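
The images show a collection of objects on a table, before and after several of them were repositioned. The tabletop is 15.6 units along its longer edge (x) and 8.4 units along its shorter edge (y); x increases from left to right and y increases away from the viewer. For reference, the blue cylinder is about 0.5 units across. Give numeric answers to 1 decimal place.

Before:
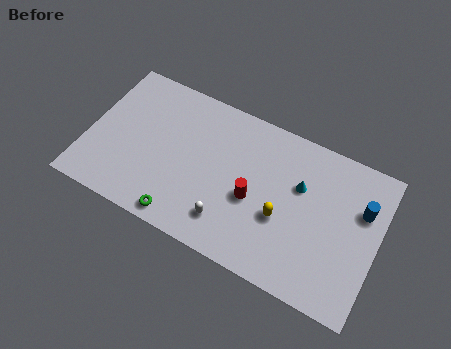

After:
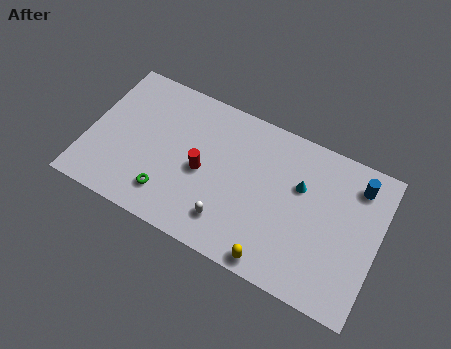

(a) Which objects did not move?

the white capsule and the cyan cone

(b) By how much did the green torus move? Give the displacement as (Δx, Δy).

(-0.9, 0.9)

From the two frames, the green torus sits at roughly (5.5, 0.9) before and (4.6, 1.8) after.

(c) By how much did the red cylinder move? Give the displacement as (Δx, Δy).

(-2.8, 0.3)

The red cylinder was at about (9.0, 3.6) and moved to about (6.2, 3.9).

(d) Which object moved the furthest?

the red cylinder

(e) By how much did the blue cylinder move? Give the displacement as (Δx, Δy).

(-0.4, 1.2)

From the two frames, the blue cylinder sits at roughly (14.6, 5.6) before and (14.2, 6.8) after.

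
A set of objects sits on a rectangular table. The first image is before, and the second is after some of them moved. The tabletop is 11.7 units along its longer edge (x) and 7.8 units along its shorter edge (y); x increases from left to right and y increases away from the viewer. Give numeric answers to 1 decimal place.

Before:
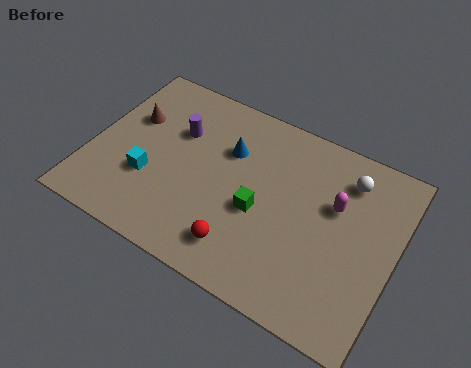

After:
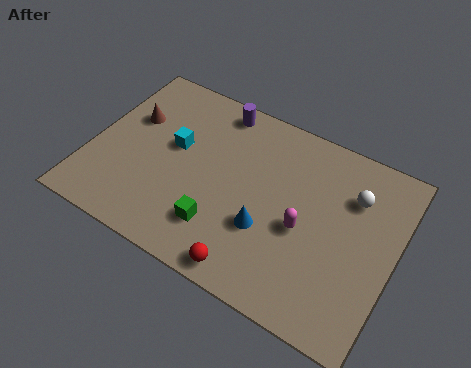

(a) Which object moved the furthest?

the blue cone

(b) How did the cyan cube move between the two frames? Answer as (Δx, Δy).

(0.7, 1.8)

The cyan cube was at about (2.4, 2.7) and moved to about (3.1, 4.5).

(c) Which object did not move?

the brown cone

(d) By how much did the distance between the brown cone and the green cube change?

-0.5

The distance was about 5.6 in the first image and 5.1 in the second, so they moved 0.5 units closer together.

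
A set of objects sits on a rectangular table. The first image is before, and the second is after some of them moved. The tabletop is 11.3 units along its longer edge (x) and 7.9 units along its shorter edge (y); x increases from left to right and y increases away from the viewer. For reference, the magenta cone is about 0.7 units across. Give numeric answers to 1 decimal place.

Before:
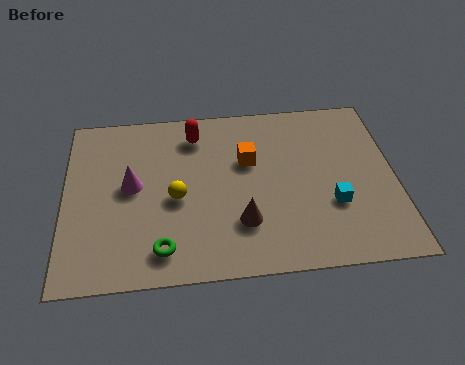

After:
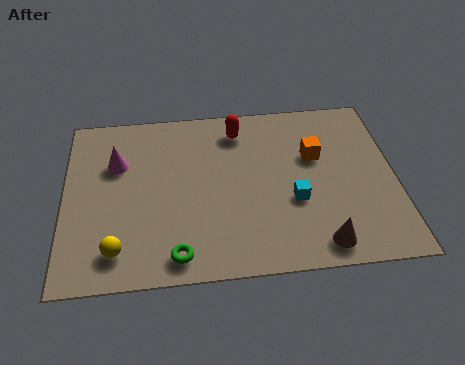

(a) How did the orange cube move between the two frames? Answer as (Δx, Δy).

(2.3, 0.0)

The orange cube was at about (6.3, 5.0) and moved to about (8.6, 5.0).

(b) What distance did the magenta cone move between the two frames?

1.2

From (2.3, 4.2) to (1.8, 5.3), the magenta cone covered √(0.5² + 1.1²) ≈ 1.2 units.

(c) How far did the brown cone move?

2.9

From (6.0, 2.2) to (8.6, 1.0), the brown cone covered √(2.6² + 1.2²) ≈ 2.9 units.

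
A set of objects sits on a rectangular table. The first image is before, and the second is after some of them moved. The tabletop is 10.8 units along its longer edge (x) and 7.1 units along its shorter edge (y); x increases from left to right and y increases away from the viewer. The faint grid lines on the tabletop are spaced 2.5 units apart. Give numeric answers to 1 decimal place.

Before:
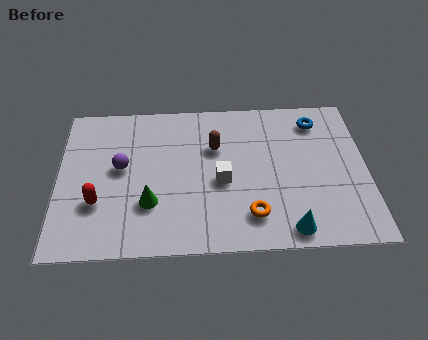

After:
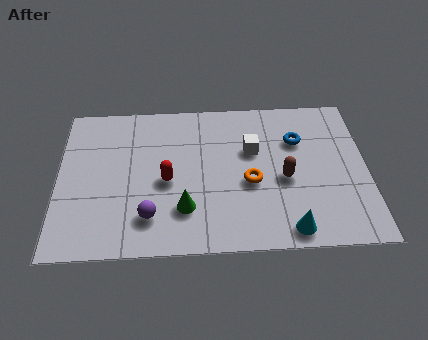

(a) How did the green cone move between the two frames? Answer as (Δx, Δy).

(1.2, -0.3)

The green cone started near (3.2, 2.2) and ended near (4.4, 1.9).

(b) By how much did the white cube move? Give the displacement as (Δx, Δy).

(1.1, 1.4)

The white cube was at about (5.7, 3.1) and moved to about (6.8, 4.5).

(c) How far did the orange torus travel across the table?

1.5

The orange torus was near (6.7, 1.5) before and (6.7, 3.0) after, so it travelled √(0.0² + 1.5²) ≈ 1.5 units.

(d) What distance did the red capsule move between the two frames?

2.6

The red capsule was near (1.4, 2.3) before and (3.8, 3.2) after, so it travelled √(2.4² + 0.9²) ≈ 2.6 units.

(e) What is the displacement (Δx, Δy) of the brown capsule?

(2.4, -1.6)

The brown capsule was at about (5.5, 4.7) and moved to about (7.9, 3.1).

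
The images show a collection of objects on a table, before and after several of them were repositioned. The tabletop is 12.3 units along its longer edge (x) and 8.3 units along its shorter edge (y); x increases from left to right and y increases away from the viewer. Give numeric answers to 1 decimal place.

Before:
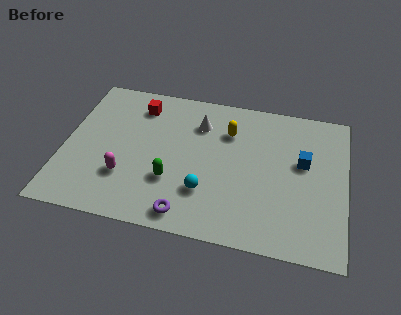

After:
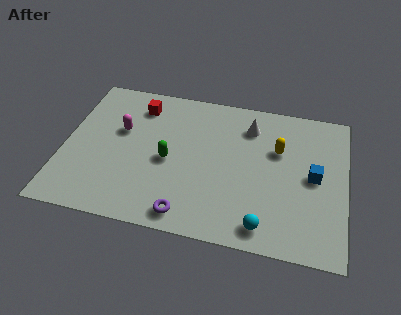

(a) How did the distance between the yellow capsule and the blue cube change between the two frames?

-1.5

Before: roughly 3.5 units apart; after: 2.0. That's 1.5 units closer together.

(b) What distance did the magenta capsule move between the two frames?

2.6

From (2.8, 2.5) to (2.4, 5.1), the magenta capsule covered √(0.4² + 2.6²) ≈ 2.6 units.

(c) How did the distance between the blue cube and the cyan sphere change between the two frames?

-1.1

They were about 4.8 units apart before and 3.7 after — 1.1 units closer together.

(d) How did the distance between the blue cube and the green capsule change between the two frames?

+0.3

The distance was about 6.0 in the first image and 6.3 in the second, so they moved 0.3 units further apart.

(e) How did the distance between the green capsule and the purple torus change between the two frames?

+1.1

Before: roughly 1.9 units apart; after: 3.0. That's 1.1 units further apart.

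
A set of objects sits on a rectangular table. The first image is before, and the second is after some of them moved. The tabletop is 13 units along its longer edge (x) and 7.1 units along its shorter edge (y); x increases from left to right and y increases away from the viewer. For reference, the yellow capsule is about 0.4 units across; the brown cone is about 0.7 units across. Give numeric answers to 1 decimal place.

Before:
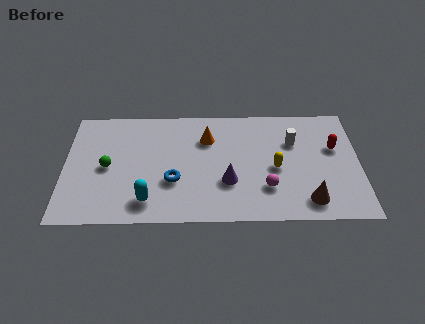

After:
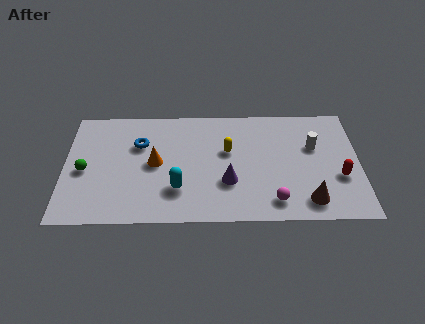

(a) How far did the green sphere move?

1.0

The green sphere was near (1.9, 3.4) before and (0.9, 3.2) after, so it travelled √(1.0² + 0.2²) ≈ 1.0 units.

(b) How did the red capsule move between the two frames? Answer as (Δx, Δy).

(0.2, -1.8)

From the two frames, the red capsule sits at roughly (11.9, 4.4) before and (12.1, 2.6) after.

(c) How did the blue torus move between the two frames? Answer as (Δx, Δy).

(-1.5, 2.3)

The blue torus was at about (4.8, 2.5) and moved to about (3.3, 4.8).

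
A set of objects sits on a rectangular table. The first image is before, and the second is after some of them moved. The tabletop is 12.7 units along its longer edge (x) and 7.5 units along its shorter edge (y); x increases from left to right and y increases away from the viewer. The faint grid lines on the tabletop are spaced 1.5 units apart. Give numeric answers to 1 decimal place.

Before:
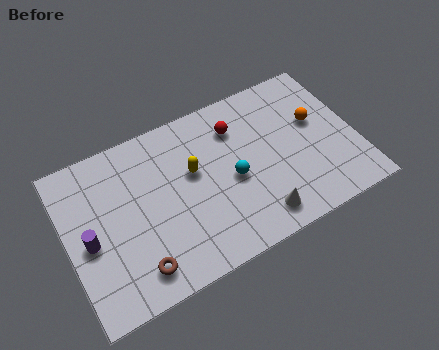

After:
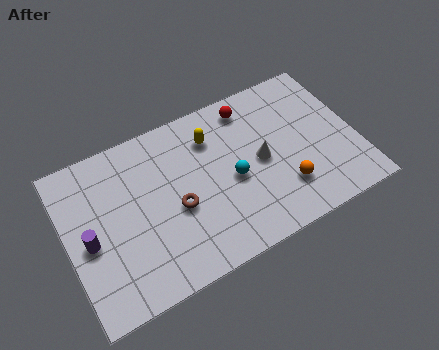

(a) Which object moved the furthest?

the orange sphere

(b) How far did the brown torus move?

2.8

From (2.7, 1.3) to (4.7, 3.2), the brown torus covered √(2.0² + 1.9²) ≈ 2.8 units.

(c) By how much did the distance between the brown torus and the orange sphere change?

-4.2

Before: roughly 9.0 units apart; after: 4.8. That's 4.2 units closer together.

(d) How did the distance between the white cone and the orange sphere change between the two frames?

-2.6

The distance was about 4.5 in the first image and 1.9 in the second, so they moved 2.6 units closer together.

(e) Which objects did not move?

the purple cylinder and the cyan sphere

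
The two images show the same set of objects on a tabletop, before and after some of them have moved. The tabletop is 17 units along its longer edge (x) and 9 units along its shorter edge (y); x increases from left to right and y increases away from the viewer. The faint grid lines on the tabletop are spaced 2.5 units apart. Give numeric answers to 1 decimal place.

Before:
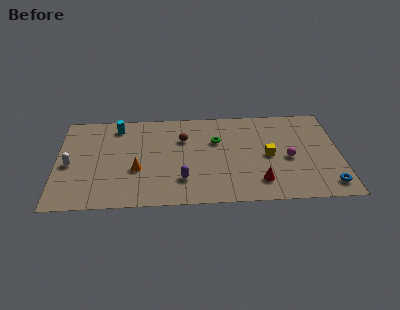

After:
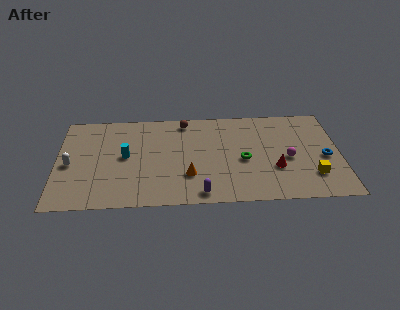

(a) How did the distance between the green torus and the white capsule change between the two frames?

+1.4

Before: roughly 9.0 units apart; after: 10.4. That's 1.4 units further apart.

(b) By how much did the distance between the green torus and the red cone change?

-2.6

The distance was about 4.7 in the first image and 2.1 in the second, so they moved 2.6 units closer together.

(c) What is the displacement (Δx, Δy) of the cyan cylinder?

(0.5, -2.9)

From the two frames, the cyan cylinder sits at roughly (3.6, 7.6) before and (4.1, 4.7) after.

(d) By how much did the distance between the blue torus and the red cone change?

-1.0

Before: roughly 4.1 units apart; after: 3.1. That's 1.0 units closer together.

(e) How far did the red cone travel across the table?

1.6

The red cone moved from about (12.1, 1.9) to (13.1, 3.1), a distance of √(1.0² + 1.2²) ≈ 1.6.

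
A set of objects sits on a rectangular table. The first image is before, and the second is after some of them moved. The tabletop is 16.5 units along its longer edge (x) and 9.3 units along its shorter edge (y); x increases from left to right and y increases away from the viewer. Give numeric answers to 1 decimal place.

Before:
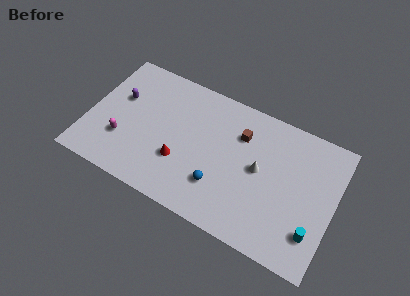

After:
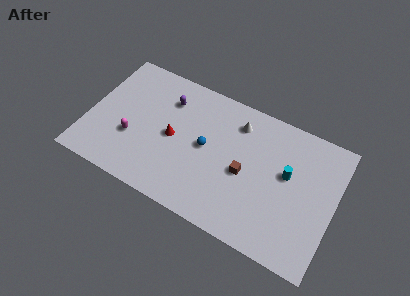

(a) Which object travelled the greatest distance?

the cyan cylinder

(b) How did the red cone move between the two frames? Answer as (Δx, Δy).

(-0.7, 1.4)

The red cone was at about (6.4, 3.1) and moved to about (5.7, 4.5).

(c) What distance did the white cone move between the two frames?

3.1

The white cone was near (11.5, 4.9) before and (9.7, 7.4) after, so it travelled √(1.8² + 2.5²) ≈ 3.1 units.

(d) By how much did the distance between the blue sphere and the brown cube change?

-1.4

The distance was about 4.2 in the first image and 2.8 in the second, so they moved 1.4 units closer together.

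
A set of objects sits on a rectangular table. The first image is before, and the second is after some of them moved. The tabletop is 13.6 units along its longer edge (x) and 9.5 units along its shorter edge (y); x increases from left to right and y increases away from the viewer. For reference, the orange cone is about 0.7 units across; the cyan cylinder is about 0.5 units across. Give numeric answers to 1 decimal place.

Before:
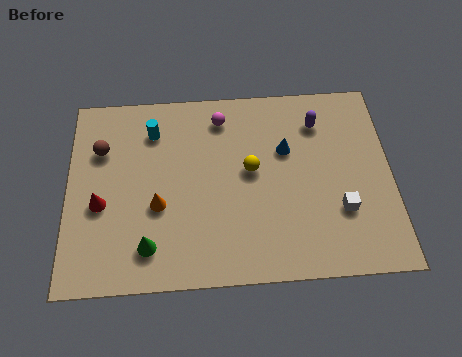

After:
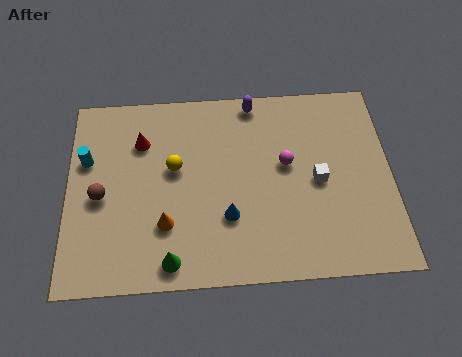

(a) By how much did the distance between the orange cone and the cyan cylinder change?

+1.0

Before: roughly 3.7 units apart; after: 4.7. That's 1.0 units further apart.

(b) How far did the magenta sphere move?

3.7

The magenta sphere moved from about (6.5, 7.9) to (9.2, 5.4), a distance of √(2.7² + 2.5²) ≈ 3.7.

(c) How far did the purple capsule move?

3.0

From (10.6, 7.4) to (7.9, 8.6), the purple capsule covered √(2.7² + 1.2²) ≈ 3.0 units.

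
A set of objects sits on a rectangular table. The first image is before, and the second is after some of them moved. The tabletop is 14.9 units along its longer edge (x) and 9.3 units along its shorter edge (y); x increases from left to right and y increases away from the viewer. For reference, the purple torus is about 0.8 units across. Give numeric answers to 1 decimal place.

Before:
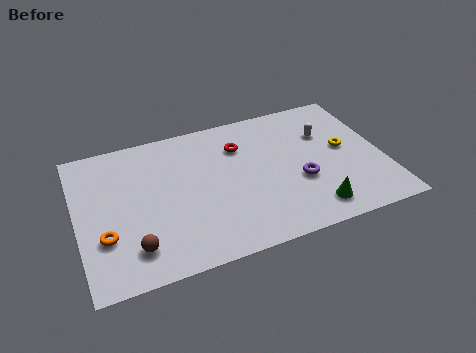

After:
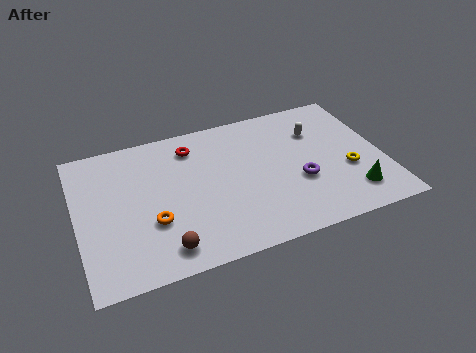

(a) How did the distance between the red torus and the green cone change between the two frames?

+3.1

They were about 6.1 units apart before and 9.2 after — 3.1 units further apart.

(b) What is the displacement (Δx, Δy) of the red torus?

(-2.3, 0.7)

The red torus was at about (8.1, 6.8) and moved to about (5.8, 7.5).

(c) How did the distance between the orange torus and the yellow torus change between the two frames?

-2.5

They were about 12.1 units apart before and 9.6 after — 2.5 units closer together.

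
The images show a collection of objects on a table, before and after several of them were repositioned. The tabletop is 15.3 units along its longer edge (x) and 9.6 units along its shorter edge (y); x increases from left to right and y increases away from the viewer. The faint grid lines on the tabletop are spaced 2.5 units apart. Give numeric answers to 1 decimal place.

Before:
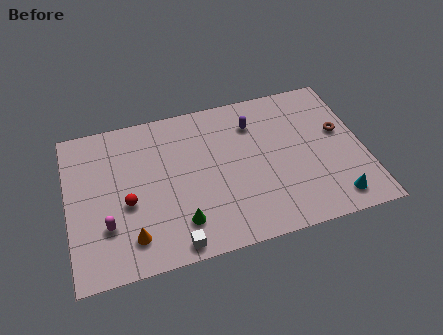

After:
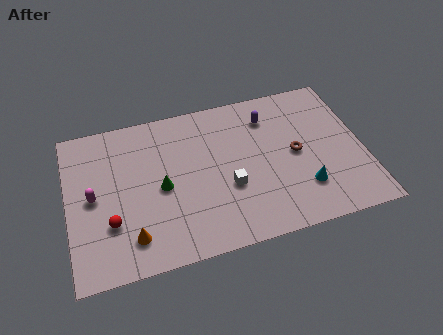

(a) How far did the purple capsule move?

0.8

The purple capsule was near (9.8, 7.3) before and (10.6, 7.5) after, so it travelled √(0.8² + 0.2²) ≈ 0.8 units.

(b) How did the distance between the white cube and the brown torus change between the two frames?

-6.4

The distance was about 10.2 in the first image and 3.8 in the second, so they moved 6.4 units closer together.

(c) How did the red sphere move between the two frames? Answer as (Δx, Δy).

(-0.9, -1.0)

The red sphere was at about (3.0, 4.0) and moved to about (2.1, 3.0).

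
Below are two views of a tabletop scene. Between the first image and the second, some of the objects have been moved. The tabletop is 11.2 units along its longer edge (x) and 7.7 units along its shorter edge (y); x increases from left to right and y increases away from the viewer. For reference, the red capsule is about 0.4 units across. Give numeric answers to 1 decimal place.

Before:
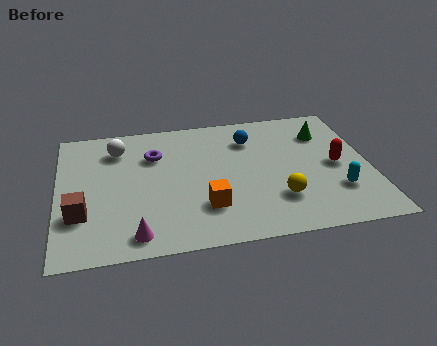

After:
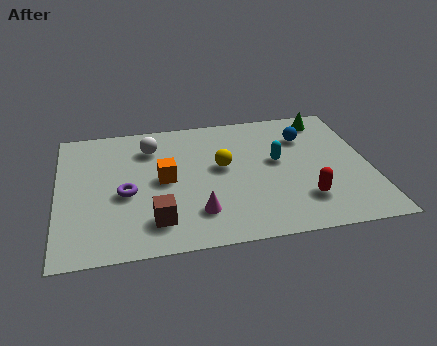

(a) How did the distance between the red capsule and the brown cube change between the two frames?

-4.0

They were about 9.3 units apart before and 5.3 after — 4.0 units closer together.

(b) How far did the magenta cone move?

2.3

From (2.7, 1.0) to (4.9, 1.8), the magenta cone covered √(2.2² + 0.8²) ≈ 2.3 units.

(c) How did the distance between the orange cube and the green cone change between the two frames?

+0.8

They were about 5.8 units apart before and 6.6 after — 0.8 units further apart.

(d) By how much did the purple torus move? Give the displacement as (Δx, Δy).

(-1.1, -2.1)

The purple torus was at about (3.5, 5.4) and moved to about (2.4, 3.3).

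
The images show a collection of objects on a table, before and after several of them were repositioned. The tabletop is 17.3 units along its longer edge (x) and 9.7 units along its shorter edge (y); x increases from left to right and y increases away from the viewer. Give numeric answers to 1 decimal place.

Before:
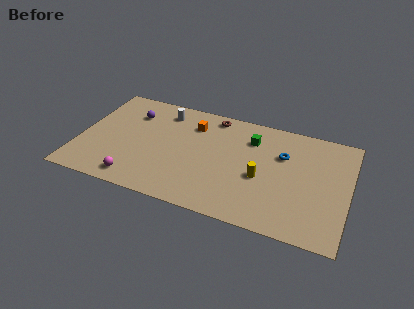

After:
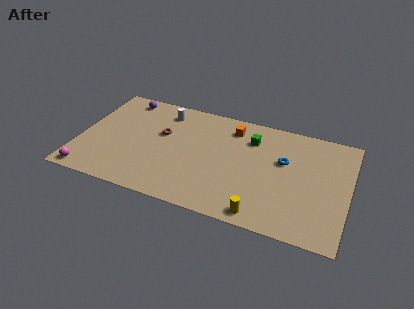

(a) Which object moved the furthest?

the brown torus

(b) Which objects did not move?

the green cube and the white cylinder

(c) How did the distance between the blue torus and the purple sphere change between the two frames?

+1.1

Before: roughly 9.9 units apart; after: 11.0. That's 1.1 units further apart.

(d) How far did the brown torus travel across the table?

4.1

The brown torus moved from about (8.3, 8.6) to (5.2, 5.9), a distance of √(3.1² + 2.7²) ≈ 4.1.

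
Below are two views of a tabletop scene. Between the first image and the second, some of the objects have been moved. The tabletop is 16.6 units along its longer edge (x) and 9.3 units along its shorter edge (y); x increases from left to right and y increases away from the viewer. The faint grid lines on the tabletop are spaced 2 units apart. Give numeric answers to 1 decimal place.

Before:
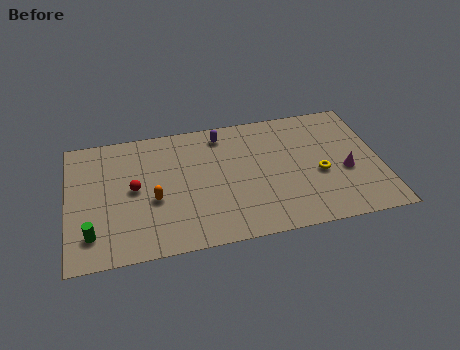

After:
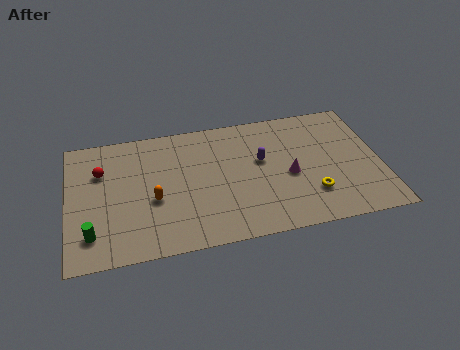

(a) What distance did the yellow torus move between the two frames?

1.5

From (13.3, 3.9) to (12.8, 2.5), the yellow torus covered √(0.5² + 1.4²) ≈ 1.5 units.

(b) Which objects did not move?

the green cylinder and the orange capsule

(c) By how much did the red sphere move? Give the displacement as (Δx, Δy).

(-1.7, 1.6)

The red sphere was at about (3.5, 4.8) and moved to about (1.8, 6.4).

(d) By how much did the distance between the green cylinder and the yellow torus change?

-0.6

The distance was about 12.2 in the first image and 11.6 in the second, so they moved 0.6 units closer together.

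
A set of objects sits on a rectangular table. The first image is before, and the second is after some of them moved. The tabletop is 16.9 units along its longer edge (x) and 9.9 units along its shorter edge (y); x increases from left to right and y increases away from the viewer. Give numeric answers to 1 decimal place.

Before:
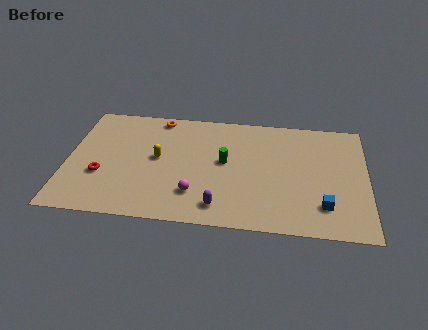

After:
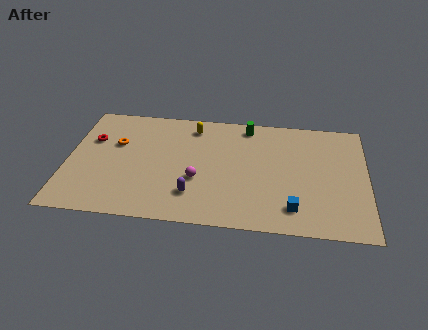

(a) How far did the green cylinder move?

3.5

From (8.9, 5.4) to (10.1, 8.7), the green cylinder covered √(1.2² + 3.3²) ≈ 3.5 units.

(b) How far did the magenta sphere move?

1.2

The magenta sphere was near (7.3, 2.5) before and (7.4, 3.7) after, so it travelled √(0.1² + 1.2²) ≈ 1.2 units.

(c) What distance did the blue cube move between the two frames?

1.7

The blue cube moved from about (14.5, 2.3) to (12.8, 1.9), a distance of √(1.7² + 0.4²) ≈ 1.7.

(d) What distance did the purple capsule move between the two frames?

1.7

From (8.7, 1.6) to (7.2, 2.4), the purple capsule covered √(1.5² + 0.8²) ≈ 1.7 units.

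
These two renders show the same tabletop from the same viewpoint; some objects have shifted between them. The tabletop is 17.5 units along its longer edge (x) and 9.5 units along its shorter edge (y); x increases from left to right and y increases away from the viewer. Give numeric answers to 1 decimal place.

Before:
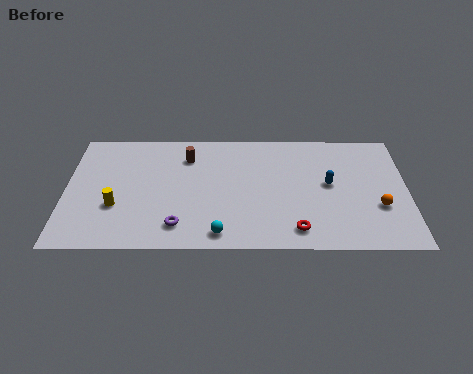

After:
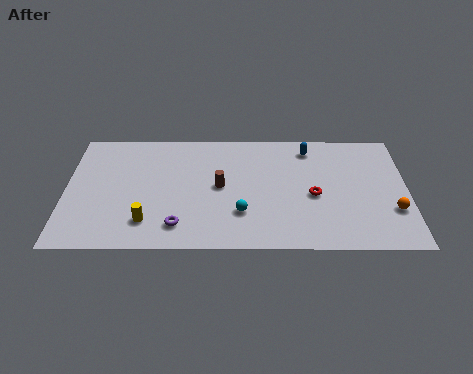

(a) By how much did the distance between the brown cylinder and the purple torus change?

-1.8

They were about 5.5 units apart before and 3.7 after — 1.8 units closer together.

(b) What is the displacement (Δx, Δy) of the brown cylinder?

(1.7, -2.4)

The brown cylinder was at about (6.2, 7.3) and moved to about (7.9, 4.9).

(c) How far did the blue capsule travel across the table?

3.1

The blue capsule moved from about (13.5, 5.1) to (12.5, 8.0), a distance of √(1.0² + 2.9²) ≈ 3.1.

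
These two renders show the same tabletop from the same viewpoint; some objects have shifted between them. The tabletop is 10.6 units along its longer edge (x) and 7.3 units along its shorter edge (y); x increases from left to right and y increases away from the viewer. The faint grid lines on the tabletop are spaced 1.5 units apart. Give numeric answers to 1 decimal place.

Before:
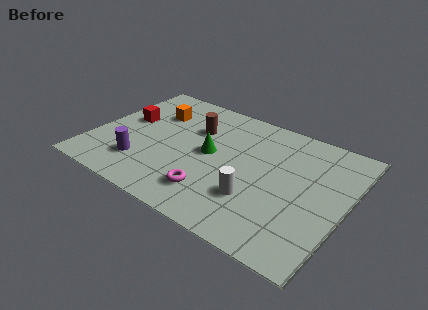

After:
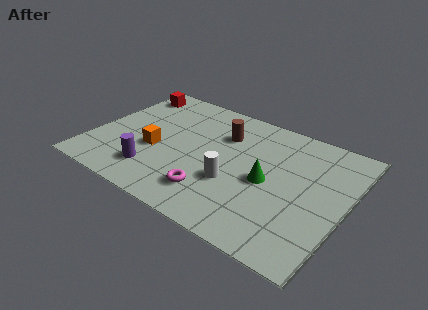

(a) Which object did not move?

the magenta torus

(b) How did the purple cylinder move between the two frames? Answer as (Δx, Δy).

(0.6, -0.2)

From the two frames, the purple cylinder sits at roughly (2.3, 1.8) before and (2.9, 1.6) after.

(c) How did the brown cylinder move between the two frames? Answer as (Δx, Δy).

(1.2, 0.2)

From the two frames, the brown cylinder sits at roughly (4.0, 5.0) before and (5.2, 5.2) after.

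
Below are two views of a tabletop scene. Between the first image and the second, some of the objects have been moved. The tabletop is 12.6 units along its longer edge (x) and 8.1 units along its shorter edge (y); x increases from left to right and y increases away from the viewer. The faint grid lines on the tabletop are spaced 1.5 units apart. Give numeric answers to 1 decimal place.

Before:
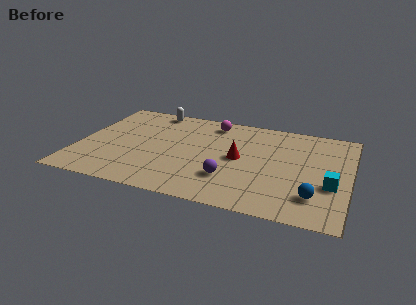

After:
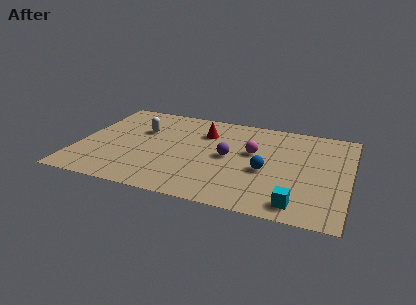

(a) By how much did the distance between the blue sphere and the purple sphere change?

-2.0

The distance was about 3.9 in the first image and 1.9 in the second, so they moved 2.0 units closer together.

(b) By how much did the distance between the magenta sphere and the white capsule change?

+2.4

The distance was about 2.9 in the first image and 5.3 in the second, so they moved 2.4 units further apart.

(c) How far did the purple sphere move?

1.8

The purple sphere moved from about (7.2, 2.3) to (7.0, 4.1), a distance of √(0.2² + 1.8²) ≈ 1.8.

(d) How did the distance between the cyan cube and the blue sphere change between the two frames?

+1.5

Before: roughly 1.3 units apart; after: 2.8. That's 1.5 units further apart.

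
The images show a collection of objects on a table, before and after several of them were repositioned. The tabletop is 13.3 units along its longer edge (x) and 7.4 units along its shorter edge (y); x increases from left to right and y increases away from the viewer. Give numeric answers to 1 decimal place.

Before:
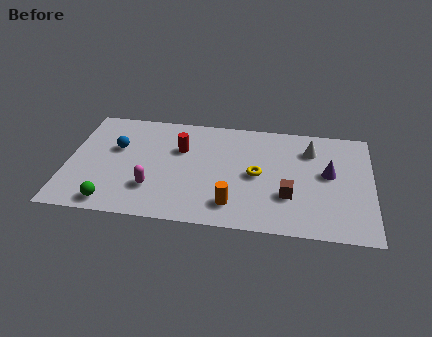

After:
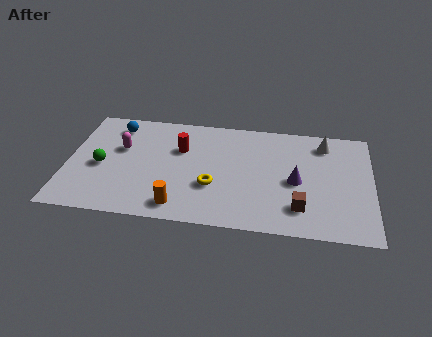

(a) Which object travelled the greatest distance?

the magenta capsule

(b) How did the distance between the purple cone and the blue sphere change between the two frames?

-0.9

Before: roughly 9.3 units apart; after: 8.4. That's 0.9 units closer together.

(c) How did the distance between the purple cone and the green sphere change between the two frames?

-1.3

They were about 9.8 units apart before and 8.5 after — 1.3 units closer together.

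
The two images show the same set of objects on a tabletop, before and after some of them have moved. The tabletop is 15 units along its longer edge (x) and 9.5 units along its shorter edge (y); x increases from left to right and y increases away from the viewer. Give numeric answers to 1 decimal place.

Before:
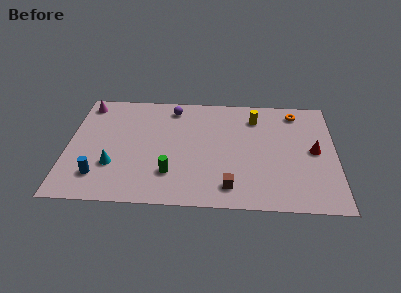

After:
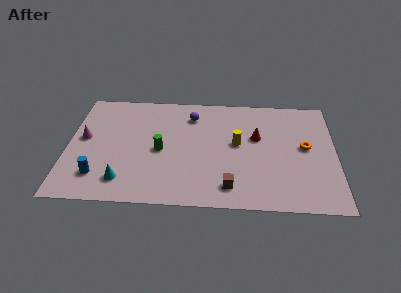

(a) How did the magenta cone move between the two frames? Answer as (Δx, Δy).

(0.0, -3.0)

The magenta cone started near (0.9, 8.2) and ended near (0.9, 5.2).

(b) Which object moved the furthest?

the red cone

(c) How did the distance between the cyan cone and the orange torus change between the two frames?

-0.8

The distance was about 11.4 in the first image and 10.6 in the second, so they moved 0.8 units closer together.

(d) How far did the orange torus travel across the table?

3.0

The orange torus was near (12.8, 8.1) before and (13.3, 5.1) after, so it travelled √(0.5² + 3.0²) ≈ 3.0 units.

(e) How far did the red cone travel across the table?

3.4

The red cone moved from about (13.8, 4.8) to (10.6, 5.8), a distance of √(3.2² + 1.0²) ≈ 3.4.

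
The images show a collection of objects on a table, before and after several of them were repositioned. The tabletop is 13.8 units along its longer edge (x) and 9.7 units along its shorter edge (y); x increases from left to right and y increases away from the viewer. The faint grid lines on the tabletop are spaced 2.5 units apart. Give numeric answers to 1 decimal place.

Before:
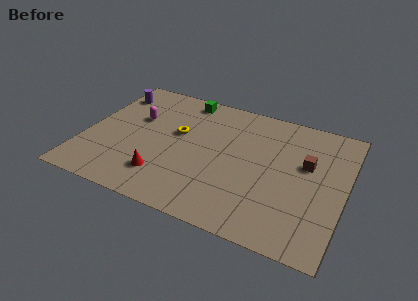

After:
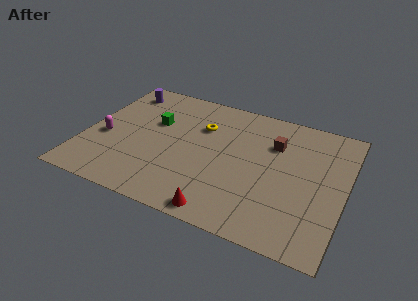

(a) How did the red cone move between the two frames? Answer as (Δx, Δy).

(3.3, -1.3)

The red cone started near (4.5, 2.2) and ended near (7.8, 0.9).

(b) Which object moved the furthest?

the red cone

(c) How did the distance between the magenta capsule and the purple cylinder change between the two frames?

+1.8

They were about 2.3 units apart before and 4.1 after — 1.8 units further apart.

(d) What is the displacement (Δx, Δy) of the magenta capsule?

(-1.4, -2.1)

The magenta capsule started near (2.5, 6.1) and ended near (1.1, 4.0).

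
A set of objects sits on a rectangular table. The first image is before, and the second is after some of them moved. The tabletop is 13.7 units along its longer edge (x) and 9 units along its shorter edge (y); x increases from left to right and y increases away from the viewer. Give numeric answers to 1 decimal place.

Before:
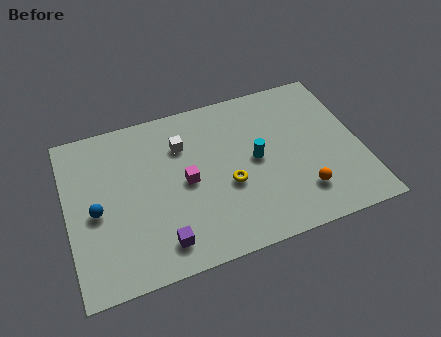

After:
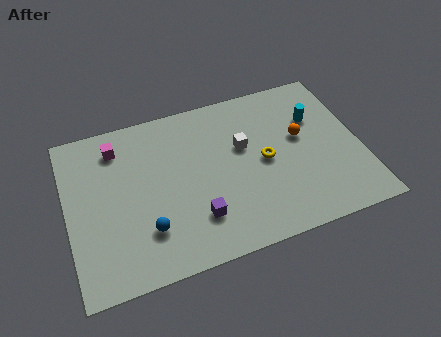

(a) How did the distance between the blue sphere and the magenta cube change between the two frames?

+0.8

Before: roughly 4.2 units apart; after: 5.0. That's 0.8 units further apart.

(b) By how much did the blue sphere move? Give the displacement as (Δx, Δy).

(2.2, -1.7)

From the two frames, the blue sphere sits at roughly (1.3, 4.1) before and (3.5, 2.4) after.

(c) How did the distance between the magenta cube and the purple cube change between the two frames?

+2.8

They were about 3.2 units apart before and 6.0 after — 2.8 units further apart.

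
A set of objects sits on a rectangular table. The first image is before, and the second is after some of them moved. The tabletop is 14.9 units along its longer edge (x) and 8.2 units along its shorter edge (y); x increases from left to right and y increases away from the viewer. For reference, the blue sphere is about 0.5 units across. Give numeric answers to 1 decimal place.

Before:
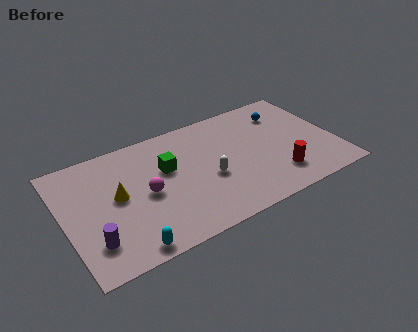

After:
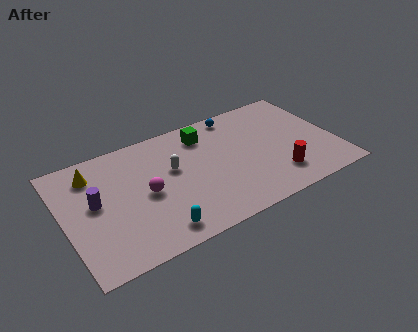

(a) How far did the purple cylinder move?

2.5

From (1.3, 2.0) to (1.7, 4.5), the purple cylinder covered √(0.4² + 2.5²) ≈ 2.5 units.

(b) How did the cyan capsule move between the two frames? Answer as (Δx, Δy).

(1.6, 0.4)

The cyan capsule was at about (3.0, 0.8) and moved to about (4.6, 1.2).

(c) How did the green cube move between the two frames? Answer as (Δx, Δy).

(2.3, 1.5)

From the two frames, the green cube sits at roughly (5.7, 5.1) before and (8.0, 6.6) after.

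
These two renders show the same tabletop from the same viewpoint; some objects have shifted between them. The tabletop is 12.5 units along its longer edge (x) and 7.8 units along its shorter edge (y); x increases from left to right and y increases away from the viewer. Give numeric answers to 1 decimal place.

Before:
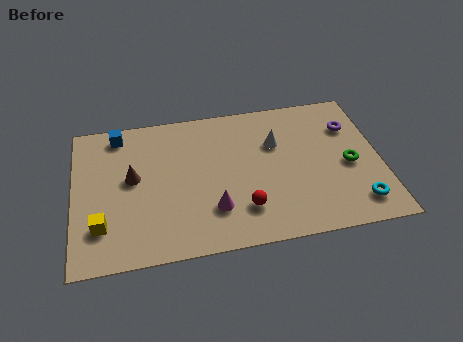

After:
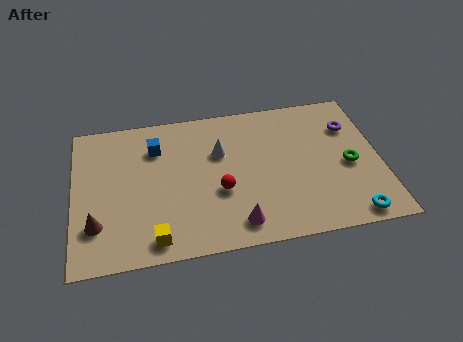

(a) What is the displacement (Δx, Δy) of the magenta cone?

(0.9, -0.9)

From the two frames, the magenta cone sits at roughly (5.6, 2.1) before and (6.5, 1.2) after.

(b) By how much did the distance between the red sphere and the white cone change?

-1.5

Before: roughly 3.6 units apart; after: 2.1. That's 1.5 units closer together.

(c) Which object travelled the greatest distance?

the brown cone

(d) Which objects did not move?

the purple torus and the green torus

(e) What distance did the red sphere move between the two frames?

1.4

The red sphere moved from about (6.8, 1.9) to (5.9, 3.0), a distance of √(0.9² + 1.1²) ≈ 1.4.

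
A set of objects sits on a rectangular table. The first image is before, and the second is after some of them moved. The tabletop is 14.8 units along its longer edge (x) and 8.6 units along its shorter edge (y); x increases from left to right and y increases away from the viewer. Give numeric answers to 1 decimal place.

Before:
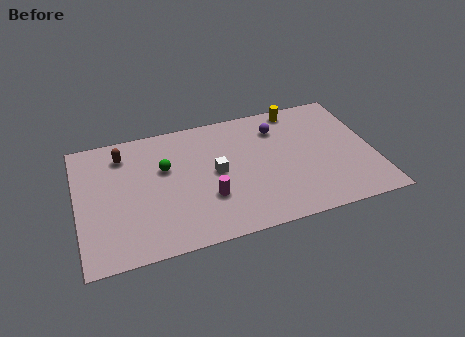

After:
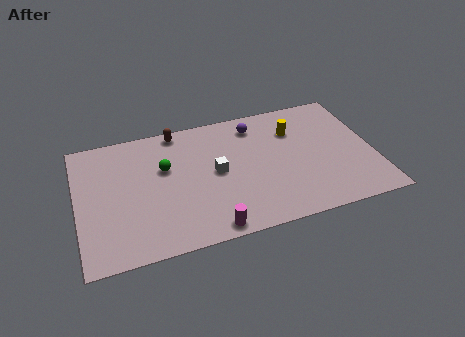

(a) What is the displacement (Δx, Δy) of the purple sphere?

(-1.1, 0.5)

The purple sphere started near (10.2, 6.6) and ended near (9.1, 7.1).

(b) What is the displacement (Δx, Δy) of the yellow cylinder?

(-0.3, -1.5)

The yellow cylinder was at about (11.3, 7.7) and moved to about (11.0, 6.2).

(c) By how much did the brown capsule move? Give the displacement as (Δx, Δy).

(2.8, 0.9)

The brown capsule was at about (2.4, 6.9) and moved to about (5.2, 7.8).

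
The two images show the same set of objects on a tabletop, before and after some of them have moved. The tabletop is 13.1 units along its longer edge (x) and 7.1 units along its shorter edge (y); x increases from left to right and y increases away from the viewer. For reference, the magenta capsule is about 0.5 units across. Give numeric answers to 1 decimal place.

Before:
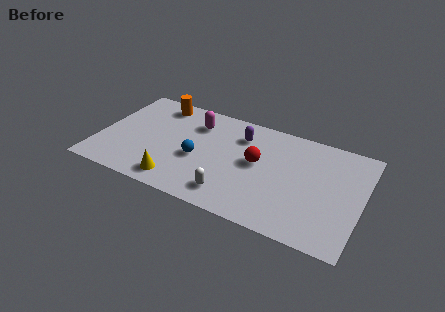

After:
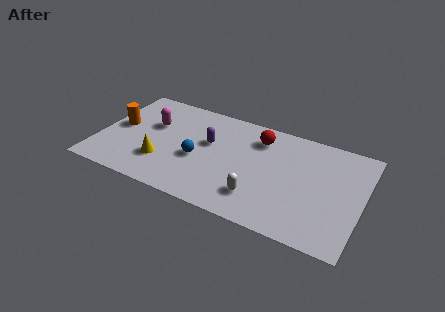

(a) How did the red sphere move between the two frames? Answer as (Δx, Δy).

(-0.1, 1.7)

The red sphere was at about (7.9, 3.9) and moved to about (7.8, 5.6).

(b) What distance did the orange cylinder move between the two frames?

2.9

The orange cylinder moved from about (2.6, 6.1) to (0.9, 3.8), a distance of √(1.7² + 2.3²) ≈ 2.9.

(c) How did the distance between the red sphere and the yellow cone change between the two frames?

+1.1

Before: roughly 4.6 units apart; after: 5.7. That's 1.1 units further apart.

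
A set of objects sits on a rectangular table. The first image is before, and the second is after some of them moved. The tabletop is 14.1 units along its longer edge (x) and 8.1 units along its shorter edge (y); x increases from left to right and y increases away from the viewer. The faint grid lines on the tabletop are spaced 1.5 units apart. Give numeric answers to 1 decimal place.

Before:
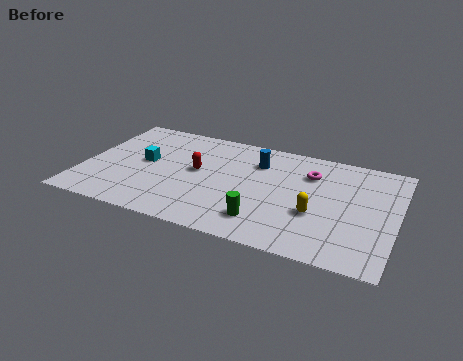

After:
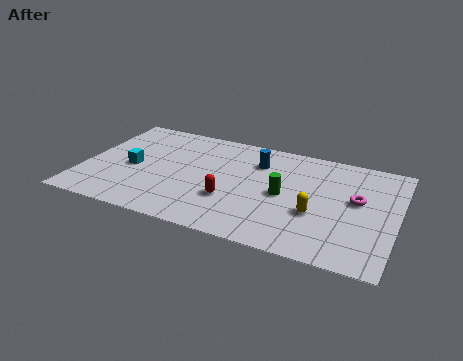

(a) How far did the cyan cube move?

0.8

From (2.7, 4.3) to (2.2, 3.7), the cyan cube covered √(0.5² + 0.6²) ≈ 0.8 units.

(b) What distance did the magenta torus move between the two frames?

2.6

From (10.1, 5.9) to (12.3, 4.6), the magenta torus covered √(2.2² + 1.3²) ≈ 2.6 units.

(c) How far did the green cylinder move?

2.3

From (8.4, 1.7) to (9.1, 3.9), the green cylinder covered √(0.7² + 2.2²) ≈ 2.3 units.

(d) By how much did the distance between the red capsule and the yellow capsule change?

-1.9

They were about 5.7 units apart before and 3.8 after — 1.9 units closer together.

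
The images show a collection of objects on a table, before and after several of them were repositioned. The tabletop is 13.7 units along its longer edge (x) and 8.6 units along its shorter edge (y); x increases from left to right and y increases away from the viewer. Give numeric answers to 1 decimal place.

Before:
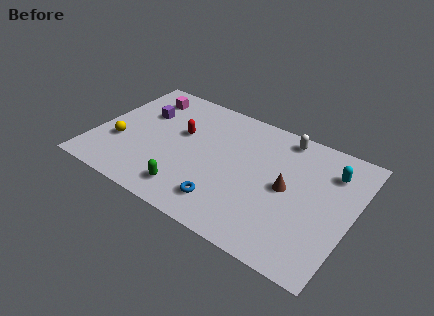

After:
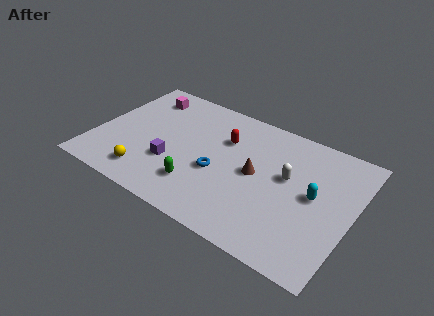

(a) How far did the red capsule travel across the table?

2.4

From (4.4, 5.2) to (6.7, 5.9), the red capsule covered √(2.3² + 0.7²) ≈ 2.4 units.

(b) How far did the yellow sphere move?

2.3

The yellow sphere moved from about (1.4, 3.0) to (3.2, 1.5), a distance of √(1.8² + 1.5²) ≈ 2.3.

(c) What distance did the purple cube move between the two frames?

3.5

From (2.2, 5.7) to (4.3, 2.9), the purple cube covered √(2.1² + 2.8²) ≈ 3.5 units.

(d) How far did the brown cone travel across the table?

1.7

The brown cone was near (10.3, 4.3) before and (8.6, 4.4) after, so it travelled √(1.7² + 0.1²) ≈ 1.7 units.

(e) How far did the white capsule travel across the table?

2.7

The white capsule was near (9.6, 7.6) before and (10.2, 5.0) after, so it travelled √(0.6² + 2.6²) ≈ 2.7 units.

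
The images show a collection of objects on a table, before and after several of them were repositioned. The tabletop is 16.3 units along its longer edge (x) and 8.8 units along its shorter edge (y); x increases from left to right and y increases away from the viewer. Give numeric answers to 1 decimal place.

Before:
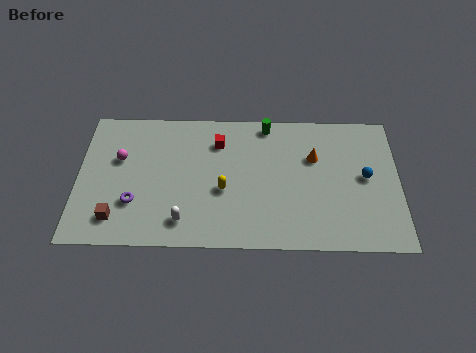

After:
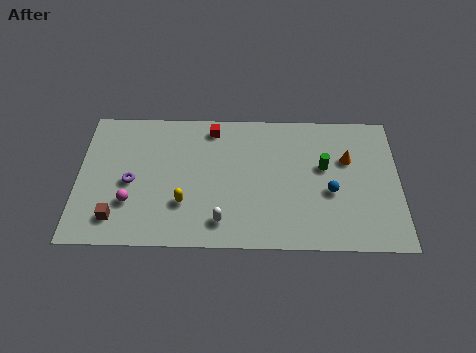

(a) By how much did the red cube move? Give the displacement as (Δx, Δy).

(-0.3, 0.9)

The red cube was at about (7.1, 6.7) and moved to about (6.8, 7.6).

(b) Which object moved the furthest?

the green cylinder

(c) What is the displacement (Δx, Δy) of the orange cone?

(1.7, -0.1)

The orange cone was at about (12.0, 5.8) and moved to about (13.7, 5.7).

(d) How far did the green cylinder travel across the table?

4.0

The green cylinder moved from about (9.6, 7.9) to (12.5, 5.2), a distance of √(2.9² + 2.7²) ≈ 4.0.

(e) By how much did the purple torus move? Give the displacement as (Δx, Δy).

(-0.2, 1.3)

The purple torus was at about (2.9, 2.7) and moved to about (2.7, 4.0).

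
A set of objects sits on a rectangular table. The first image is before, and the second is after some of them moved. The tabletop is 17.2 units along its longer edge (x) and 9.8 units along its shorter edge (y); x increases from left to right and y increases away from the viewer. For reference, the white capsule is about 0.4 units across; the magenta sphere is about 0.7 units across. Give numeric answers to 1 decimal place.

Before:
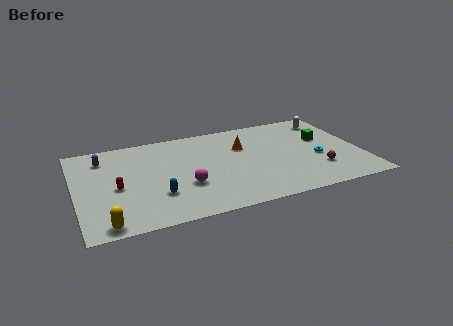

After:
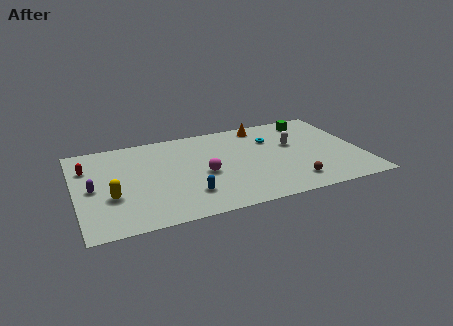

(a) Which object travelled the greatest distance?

the cyan torus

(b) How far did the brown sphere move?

1.9

From (14.4, 2.7) to (12.7, 1.8), the brown sphere covered √(1.7² + 0.9²) ≈ 1.9 units.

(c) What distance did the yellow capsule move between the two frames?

2.6

The yellow capsule moved from about (1.5, 0.9) to (2.0, 3.5), a distance of √(0.5² + 2.6²) ≈ 2.6.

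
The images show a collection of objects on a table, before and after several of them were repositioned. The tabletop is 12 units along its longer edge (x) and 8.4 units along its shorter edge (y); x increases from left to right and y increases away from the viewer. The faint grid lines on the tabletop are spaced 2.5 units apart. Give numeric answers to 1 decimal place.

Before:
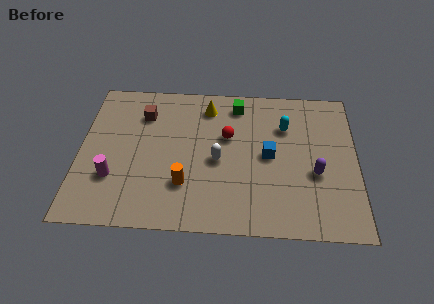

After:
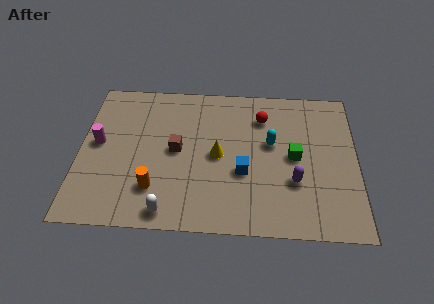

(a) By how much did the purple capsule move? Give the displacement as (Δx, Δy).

(-0.9, -0.5)

The purple capsule was at about (10.2, 3.3) and moved to about (9.3, 2.8).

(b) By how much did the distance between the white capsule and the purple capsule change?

+1.5

Before: roughly 4.2 units apart; after: 5.7. That's 1.5 units further apart.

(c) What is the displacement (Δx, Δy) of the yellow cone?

(0.5, -2.8)

The yellow cone was at about (5.5, 6.9) and moved to about (6.0, 4.1).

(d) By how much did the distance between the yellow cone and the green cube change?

+2.0

They were about 1.3 units apart before and 3.3 after — 2.0 units further apart.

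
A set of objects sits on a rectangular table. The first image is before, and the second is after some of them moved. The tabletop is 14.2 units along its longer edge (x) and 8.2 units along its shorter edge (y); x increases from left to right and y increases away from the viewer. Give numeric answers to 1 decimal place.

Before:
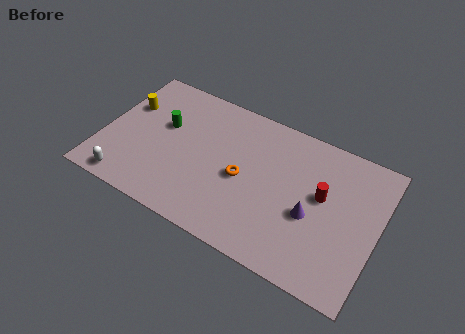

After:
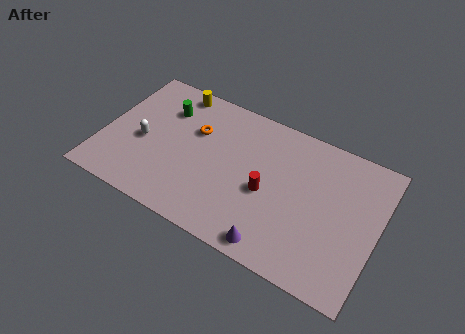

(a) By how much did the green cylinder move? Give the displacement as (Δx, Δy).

(-0.1, 1.0)

The green cylinder was at about (3.0, 5.0) and moved to about (2.9, 6.0).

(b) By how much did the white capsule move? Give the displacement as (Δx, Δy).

(0.4, 2.7)

The white capsule started near (1.7, 0.9) and ended near (2.1, 3.6).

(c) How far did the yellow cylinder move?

2.9

From (1.0, 5.4) to (3.2, 7.3), the yellow cylinder covered √(2.2² + 1.9²) ≈ 2.9 units.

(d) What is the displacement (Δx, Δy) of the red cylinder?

(-2.7, -1.1)

From the two frames, the red cylinder sits at roughly (11.3, 4.7) before and (8.6, 3.6) after.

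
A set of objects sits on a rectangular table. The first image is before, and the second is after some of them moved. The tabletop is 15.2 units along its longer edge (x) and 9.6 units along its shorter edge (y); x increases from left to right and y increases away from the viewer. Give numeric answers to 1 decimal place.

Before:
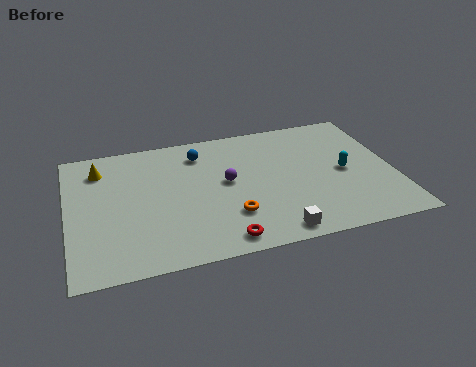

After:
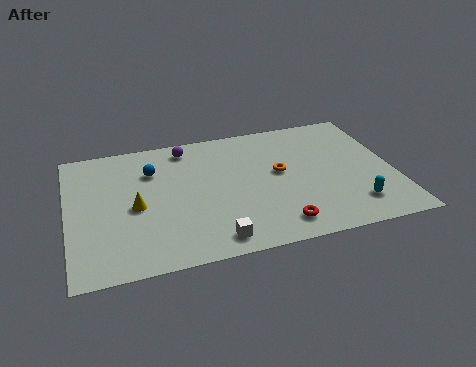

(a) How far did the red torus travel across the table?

2.6

The red torus was near (6.9, 1.1) before and (9.5, 1.5) after, so it travelled √(2.6² + 0.4²) ≈ 2.6 units.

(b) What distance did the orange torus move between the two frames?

3.6

The orange torus was near (7.4, 2.7) before and (9.9, 5.3) after, so it travelled √(2.5² + 2.6²) ≈ 3.6 units.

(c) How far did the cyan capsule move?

2.6

The cyan capsule was near (12.9, 4.6) before and (13.1, 2.0) after, so it travelled √(0.2² + 2.6²) ≈ 2.6 units.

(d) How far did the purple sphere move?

3.5

From (7.4, 5.2) to (5.7, 8.3), the purple sphere covered √(1.7² + 3.1²) ≈ 3.5 units.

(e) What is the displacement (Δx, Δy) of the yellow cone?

(1.5, -3.2)

From the two frames, the yellow cone sits at roughly (1.6, 7.6) before and (3.1, 4.4) after.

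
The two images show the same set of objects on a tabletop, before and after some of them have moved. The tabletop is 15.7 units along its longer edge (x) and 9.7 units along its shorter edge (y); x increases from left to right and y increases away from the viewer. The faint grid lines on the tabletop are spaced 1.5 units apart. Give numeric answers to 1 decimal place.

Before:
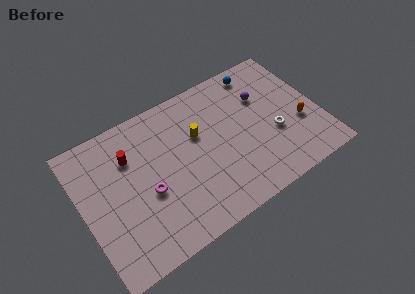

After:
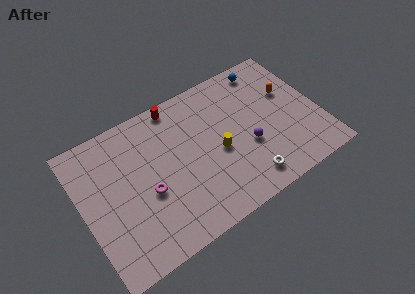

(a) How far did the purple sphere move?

3.3

The purple sphere was near (12.3, 6.6) before and (10.8, 3.7) after, so it travelled √(1.5² + 2.9²) ≈ 3.3 units.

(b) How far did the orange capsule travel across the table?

2.5

The orange capsule was near (14.3, 3.6) before and (14.0, 6.1) after, so it travelled √(0.3² + 2.5²) ≈ 2.5 units.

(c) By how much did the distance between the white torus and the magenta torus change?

-1.8

They were about 8.5 units apart before and 6.7 after — 1.8 units closer together.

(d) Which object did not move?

the magenta torus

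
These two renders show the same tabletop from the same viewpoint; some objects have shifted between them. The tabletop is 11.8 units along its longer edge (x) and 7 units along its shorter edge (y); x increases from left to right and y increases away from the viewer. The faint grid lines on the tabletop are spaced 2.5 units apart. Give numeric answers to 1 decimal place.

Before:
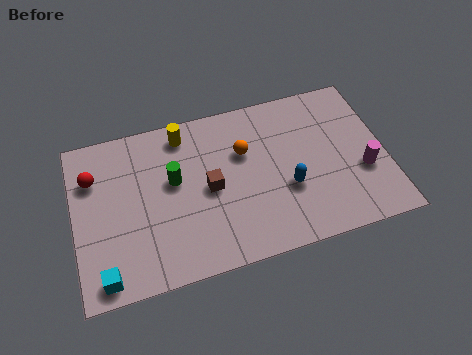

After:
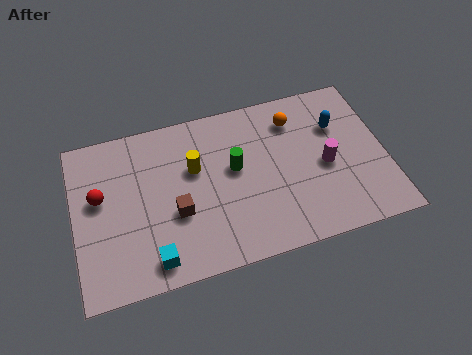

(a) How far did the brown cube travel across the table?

1.5

The brown cube moved from about (5.1, 3.4) to (3.8, 2.7), a distance of √(1.3² + 0.7²) ≈ 1.5.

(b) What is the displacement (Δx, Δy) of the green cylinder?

(2.3, -0.1)

The green cylinder was at about (3.8, 4.1) and moved to about (6.1, 4.0).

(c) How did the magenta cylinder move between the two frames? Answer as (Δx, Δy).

(-1.4, 0.6)

From the two frames, the magenta cylinder sits at roughly (10.9, 2.6) before and (9.5, 3.2) after.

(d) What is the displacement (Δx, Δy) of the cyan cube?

(1.8, 0.2)

The cyan cube started near (1.0, 0.8) and ended near (2.8, 1.0).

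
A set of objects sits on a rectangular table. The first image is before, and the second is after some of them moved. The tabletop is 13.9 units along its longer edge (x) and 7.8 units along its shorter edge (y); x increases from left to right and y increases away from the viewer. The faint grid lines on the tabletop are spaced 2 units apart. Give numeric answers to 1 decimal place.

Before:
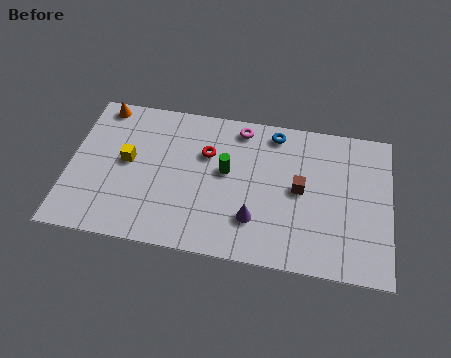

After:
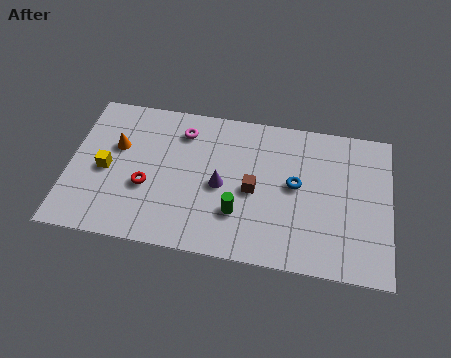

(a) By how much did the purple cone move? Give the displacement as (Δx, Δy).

(-1.5, 1.5)

From the two frames, the purple cone sits at roughly (8.1, 2.1) before and (6.6, 3.6) after.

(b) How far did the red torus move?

3.3

The red torus was near (5.9, 5.2) before and (3.4, 3.0) after, so it travelled √(2.5² + 2.2²) ≈ 3.3 units.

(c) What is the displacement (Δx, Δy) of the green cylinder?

(0.6, -2.1)

The green cylinder started near (6.8, 4.4) and ended near (7.4, 2.3).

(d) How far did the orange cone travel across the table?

2.2

The orange cone was near (1.2, 7.0) before and (2.0, 4.9) after, so it travelled √(0.8² + 2.1²) ≈ 2.2 units.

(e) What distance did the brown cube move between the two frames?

2.0

From (10.0, 4.0) to (8.0, 3.6), the brown cube covered √(2.0² + 0.4²) ≈ 2.0 units.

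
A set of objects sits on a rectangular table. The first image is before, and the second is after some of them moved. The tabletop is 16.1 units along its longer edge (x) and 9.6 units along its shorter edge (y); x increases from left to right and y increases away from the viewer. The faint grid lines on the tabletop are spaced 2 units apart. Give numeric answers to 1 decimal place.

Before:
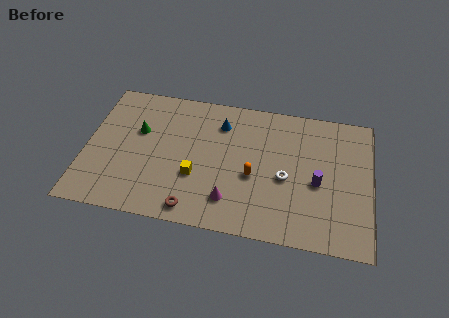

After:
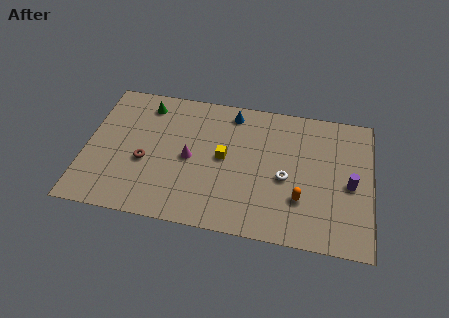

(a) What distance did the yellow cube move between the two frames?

2.2

The yellow cube was near (6.3, 3.4) before and (7.8, 5.0) after, so it travelled √(1.5² + 1.6²) ≈ 2.2 units.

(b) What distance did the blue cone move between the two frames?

1.1

From (7.5, 7.4) to (8.1, 8.3), the blue cone covered √(0.6² + 0.9²) ≈ 1.1 units.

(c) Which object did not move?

the white torus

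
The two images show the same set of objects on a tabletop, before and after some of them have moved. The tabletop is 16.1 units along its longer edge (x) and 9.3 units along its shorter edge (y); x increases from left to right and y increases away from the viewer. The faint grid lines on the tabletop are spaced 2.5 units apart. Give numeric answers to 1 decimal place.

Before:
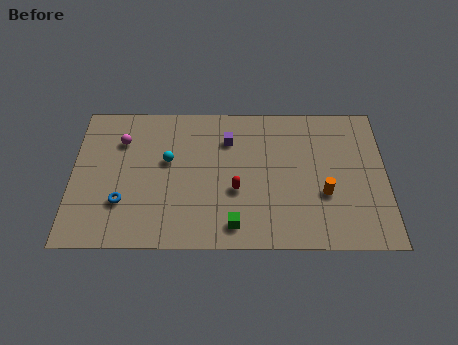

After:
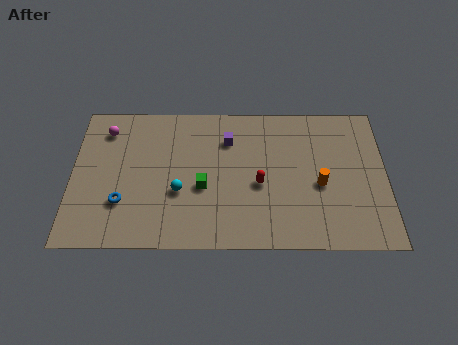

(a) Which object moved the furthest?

the green cube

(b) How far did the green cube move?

2.9

The green cube was near (8.3, 1.4) before and (6.7, 3.8) after, so it travelled √(1.6² + 2.4²) ≈ 2.9 units.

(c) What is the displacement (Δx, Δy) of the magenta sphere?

(-0.8, 0.7)

The magenta sphere was at about (2.5, 6.8) and moved to about (1.7, 7.5).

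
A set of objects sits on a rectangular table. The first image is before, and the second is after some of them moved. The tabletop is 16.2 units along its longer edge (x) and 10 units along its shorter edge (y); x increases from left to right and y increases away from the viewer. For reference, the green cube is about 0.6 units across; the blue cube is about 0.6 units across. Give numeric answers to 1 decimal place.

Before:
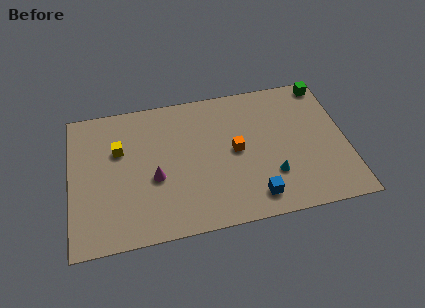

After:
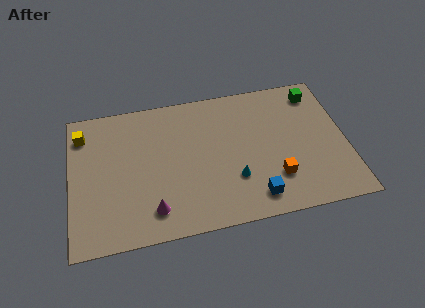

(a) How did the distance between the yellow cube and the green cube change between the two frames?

+1.3

Before: roughly 12.6 units apart; after: 13.9. That's 1.3 units further apart.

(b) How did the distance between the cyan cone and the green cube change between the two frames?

+0.3

They were about 7.1 units apart before and 7.4 after — 0.3 units further apart.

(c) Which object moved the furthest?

the orange cube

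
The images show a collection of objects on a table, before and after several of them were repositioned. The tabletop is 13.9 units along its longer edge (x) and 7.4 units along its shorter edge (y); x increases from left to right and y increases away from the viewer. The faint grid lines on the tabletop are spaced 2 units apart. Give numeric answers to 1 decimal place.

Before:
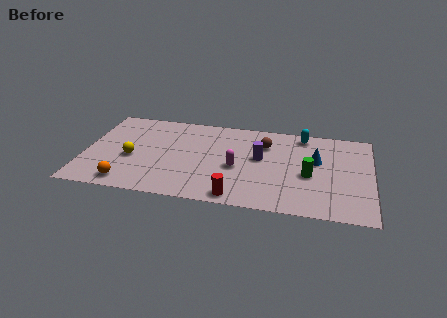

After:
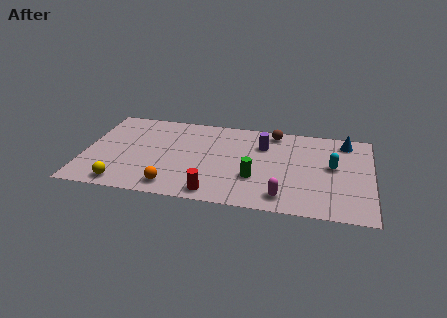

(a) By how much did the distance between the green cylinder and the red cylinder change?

-1.7

The distance was about 4.2 in the first image and 2.5 in the second, so they moved 1.7 units closer together.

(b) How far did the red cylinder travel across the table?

1.1

The red cylinder was near (7.5, 0.8) before and (6.4, 0.9) after, so it travelled √(1.1² + 0.1²) ≈ 1.1 units.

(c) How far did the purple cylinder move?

1.1

From (8.5, 4.2) to (8.6, 5.3), the purple cylinder covered √(0.1² + 1.1²) ≈ 1.1 units.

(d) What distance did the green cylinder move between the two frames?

2.7

The green cylinder was near (10.9, 3.2) before and (8.3, 2.5) after, so it travelled √(2.6² + 0.7²) ≈ 2.7 units.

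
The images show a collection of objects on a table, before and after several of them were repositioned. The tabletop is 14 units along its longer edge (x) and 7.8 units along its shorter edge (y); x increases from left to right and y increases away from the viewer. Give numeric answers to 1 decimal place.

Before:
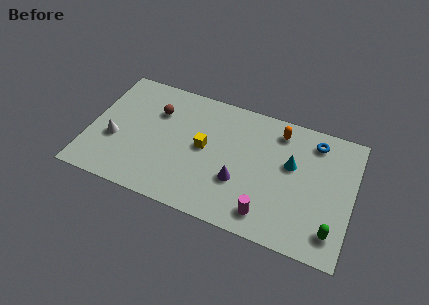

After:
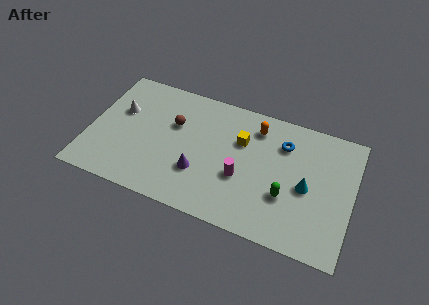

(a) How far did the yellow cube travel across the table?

2.2

The yellow cube moved from about (6.1, 4.1) to (8.0, 5.2), a distance of √(1.9² + 1.1²) ≈ 2.2.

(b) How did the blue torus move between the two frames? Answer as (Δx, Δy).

(-1.6, -0.7)

The blue torus started near (11.8, 6.5) and ended near (10.2, 5.8).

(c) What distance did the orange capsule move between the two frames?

1.2

The orange capsule moved from about (9.9, 6.5) to (8.7, 6.3), a distance of √(1.2² + 0.2²) ≈ 1.2.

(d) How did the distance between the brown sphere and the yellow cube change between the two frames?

+0.6

They were about 3.0 units apart before and 3.6 after — 0.6 units further apart.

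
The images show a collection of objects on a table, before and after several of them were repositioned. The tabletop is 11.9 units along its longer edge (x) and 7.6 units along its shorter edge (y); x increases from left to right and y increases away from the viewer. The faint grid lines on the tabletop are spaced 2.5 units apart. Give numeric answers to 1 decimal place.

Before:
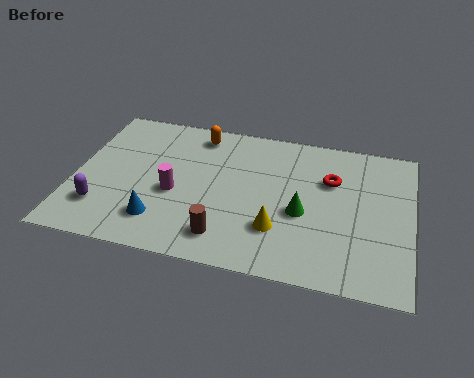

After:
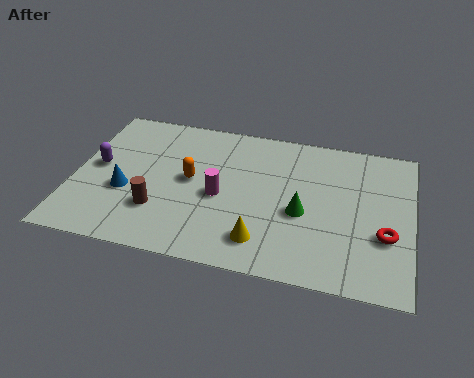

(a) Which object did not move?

the green cone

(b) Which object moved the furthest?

the red torus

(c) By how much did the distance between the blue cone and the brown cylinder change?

-0.9

The distance was about 2.3 in the first image and 1.4 in the second, so they moved 0.9 units closer together.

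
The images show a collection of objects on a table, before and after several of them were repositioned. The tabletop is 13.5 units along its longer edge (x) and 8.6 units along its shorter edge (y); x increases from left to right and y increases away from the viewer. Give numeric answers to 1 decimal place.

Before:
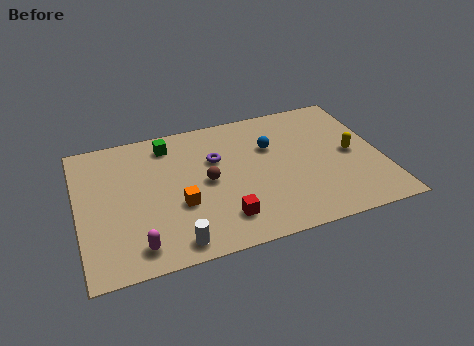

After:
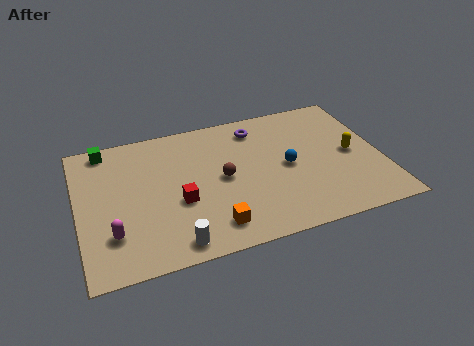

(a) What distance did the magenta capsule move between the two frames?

1.4

The magenta capsule was near (2.4, 1.3) before and (1.4, 2.3) after, so it travelled √(1.0² + 1.0²) ≈ 1.4 units.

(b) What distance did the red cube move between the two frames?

2.4

The red cube was near (6.2, 1.8) before and (4.4, 3.4) after, so it travelled √(1.8² + 1.6²) ≈ 2.4 units.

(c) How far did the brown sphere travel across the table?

0.7

The brown sphere moved from about (5.7, 4.3) to (6.4, 4.3), a distance of √(0.7² + 0.0²) ≈ 0.7.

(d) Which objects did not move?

the yellow capsule and the white cylinder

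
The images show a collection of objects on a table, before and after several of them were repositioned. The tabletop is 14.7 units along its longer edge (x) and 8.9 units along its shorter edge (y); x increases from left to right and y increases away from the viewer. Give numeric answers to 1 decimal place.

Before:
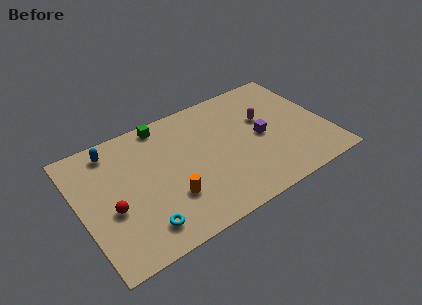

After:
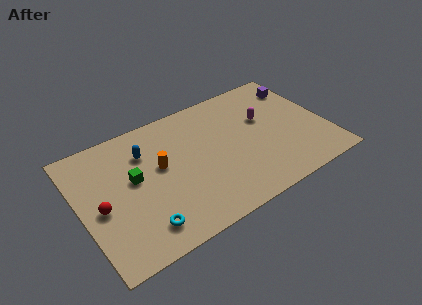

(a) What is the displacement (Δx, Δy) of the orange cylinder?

(-0.2, 2.4)

The orange cylinder was at about (5.0, 2.7) and moved to about (4.8, 5.1).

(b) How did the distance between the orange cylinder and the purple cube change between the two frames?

+3.1

They were about 6.0 units apart before and 9.1 after — 3.1 units further apart.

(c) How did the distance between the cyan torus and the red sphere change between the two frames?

+0.7

They were about 2.5 units apart before and 3.2 after — 0.7 units further apart.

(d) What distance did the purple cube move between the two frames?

4.0

The purple cube moved from about (10.8, 4.3) to (13.7, 7.0), a distance of √(2.9² + 2.7²) ≈ 4.0.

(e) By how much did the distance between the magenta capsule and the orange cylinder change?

-0.4

The distance was about 6.8 in the first image and 6.4 in the second, so they moved 0.4 units closer together.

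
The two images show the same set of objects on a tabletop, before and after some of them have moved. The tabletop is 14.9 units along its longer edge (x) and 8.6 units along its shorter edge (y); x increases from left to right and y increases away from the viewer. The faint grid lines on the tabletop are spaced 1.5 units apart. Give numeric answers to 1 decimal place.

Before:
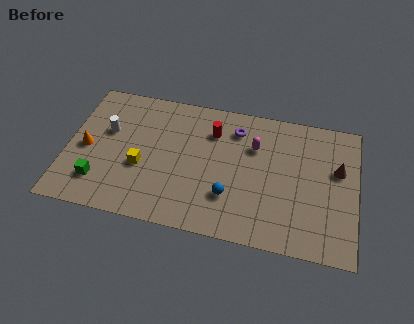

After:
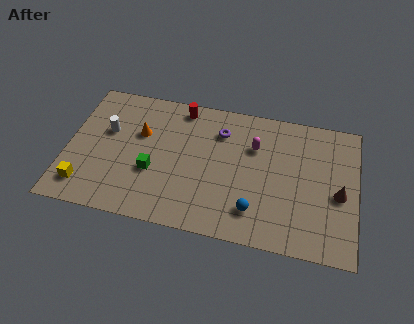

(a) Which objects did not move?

the magenta capsule and the white cylinder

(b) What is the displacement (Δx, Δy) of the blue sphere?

(1.3, -0.6)

The blue sphere started near (8.5, 2.5) and ended near (9.8, 1.9).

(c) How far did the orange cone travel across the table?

3.1

The orange cone moved from about (1.0, 4.0) to (3.7, 5.5), a distance of √(2.7² + 1.5²) ≈ 3.1.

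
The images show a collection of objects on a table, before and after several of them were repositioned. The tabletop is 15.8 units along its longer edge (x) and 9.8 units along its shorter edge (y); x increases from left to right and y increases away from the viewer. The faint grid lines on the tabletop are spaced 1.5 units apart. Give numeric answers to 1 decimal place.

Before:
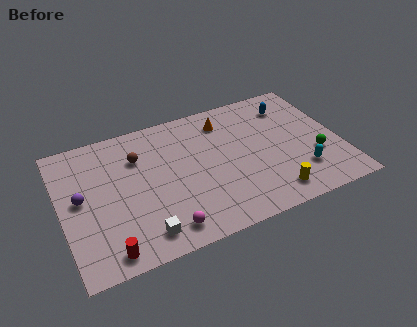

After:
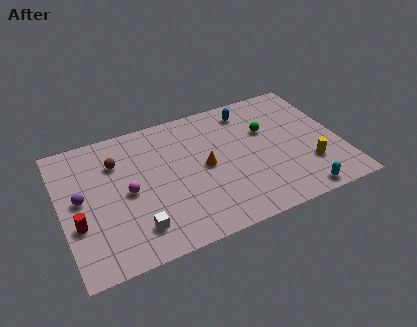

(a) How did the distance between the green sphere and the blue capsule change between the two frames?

-2.3

Before: roughly 4.4 units apart; after: 2.1. That's 2.3 units closer together.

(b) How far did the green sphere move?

3.8

The green sphere moved from about (14.3, 3.4) to (11.8, 6.3), a distance of √(2.5² + 2.9²) ≈ 3.8.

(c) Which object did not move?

the purple sphere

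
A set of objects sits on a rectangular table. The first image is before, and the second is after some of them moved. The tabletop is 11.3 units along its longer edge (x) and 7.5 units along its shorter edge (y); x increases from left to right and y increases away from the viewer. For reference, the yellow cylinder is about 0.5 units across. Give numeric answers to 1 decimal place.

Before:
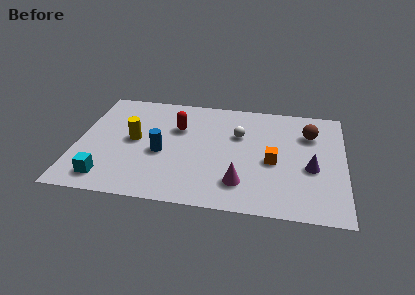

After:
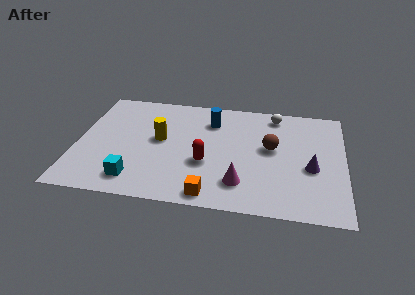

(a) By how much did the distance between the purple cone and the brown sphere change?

-0.3

Before: roughly 2.3 units apart; after: 2.0. That's 0.3 units closer together.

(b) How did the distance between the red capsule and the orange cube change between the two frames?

-2.4

The distance was about 4.4 in the first image and 2.0 in the second, so they moved 2.4 units closer together.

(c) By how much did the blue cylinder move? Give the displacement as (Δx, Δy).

(2.0, 2.5)

From the two frames, the blue cylinder sits at roughly (3.6, 3.2) before and (5.6, 5.7) after.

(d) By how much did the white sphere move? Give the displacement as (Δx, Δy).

(1.5, 1.6)

From the two frames, the white sphere sits at roughly (6.8, 4.9) before and (8.3, 6.5) after.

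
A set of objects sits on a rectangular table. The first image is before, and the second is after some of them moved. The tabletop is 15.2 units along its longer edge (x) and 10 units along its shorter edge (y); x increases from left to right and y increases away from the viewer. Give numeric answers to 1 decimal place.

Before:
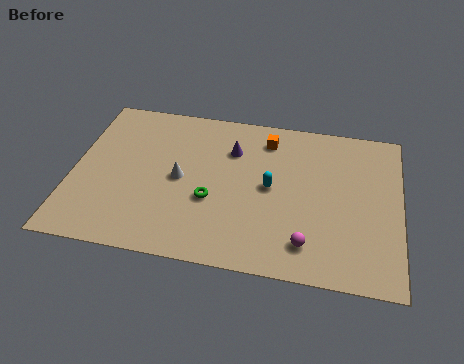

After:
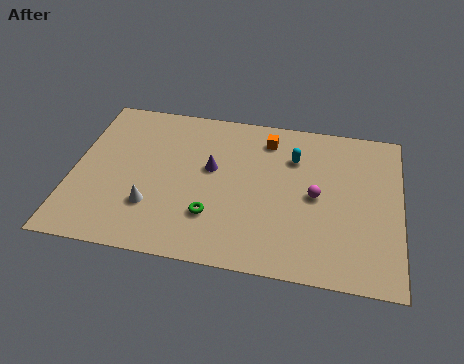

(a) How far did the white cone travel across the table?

2.3

The white cone was near (5.0, 4.9) before and (3.8, 2.9) after, so it travelled √(1.2² + 2.0²) ≈ 2.3 units.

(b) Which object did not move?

the orange cube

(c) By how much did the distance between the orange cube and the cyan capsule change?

-1.5

They were about 3.1 units apart before and 1.6 after — 1.5 units closer together.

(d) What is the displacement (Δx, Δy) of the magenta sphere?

(0.3, 3.0)

The magenta sphere was at about (11.0, 1.9) and moved to about (11.3, 4.9).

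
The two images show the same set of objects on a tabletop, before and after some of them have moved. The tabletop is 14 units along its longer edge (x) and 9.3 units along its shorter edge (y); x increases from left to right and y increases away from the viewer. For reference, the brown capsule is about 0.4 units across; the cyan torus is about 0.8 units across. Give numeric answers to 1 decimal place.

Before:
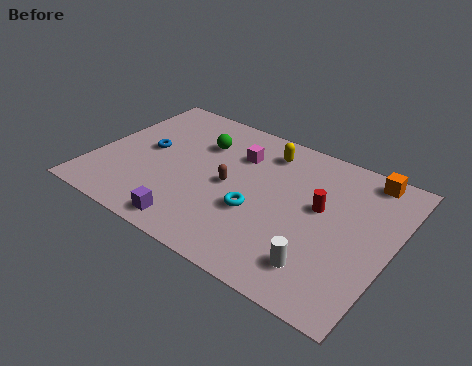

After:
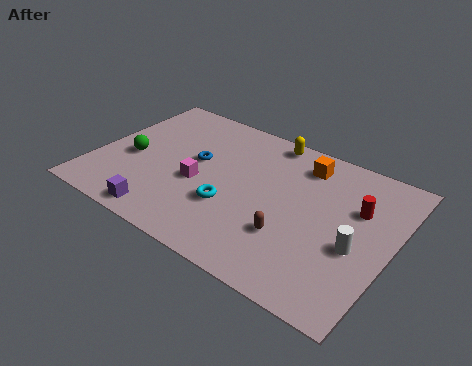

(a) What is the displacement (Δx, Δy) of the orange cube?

(-2.9, -0.7)

The orange cube was at about (12.3, 8.3) and moved to about (9.4, 7.6).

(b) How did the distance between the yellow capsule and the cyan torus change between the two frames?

+1.2

Before: roughly 4.1 units apart; after: 5.3. That's 1.2 units further apart.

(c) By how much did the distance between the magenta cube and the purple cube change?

-2.6

Before: roughly 5.7 units apart; after: 3.1. That's 2.6 units closer together.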